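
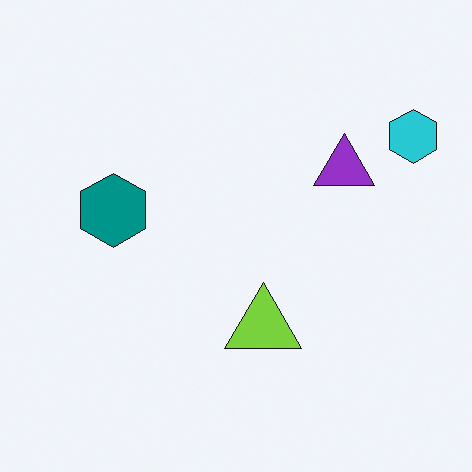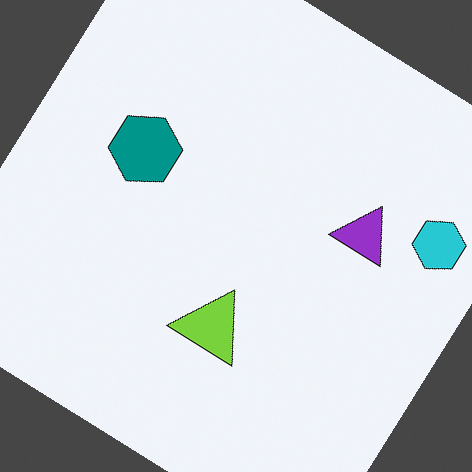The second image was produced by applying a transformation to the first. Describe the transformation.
The second image is the first rotated clockwise by a large amount — several tens of degrees.

Every shape is tilted by the same angle and the image corners show triangular fill wedges — a whole-image rotation by a non-right angle.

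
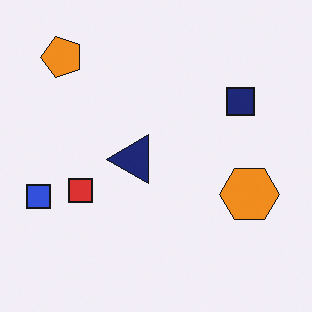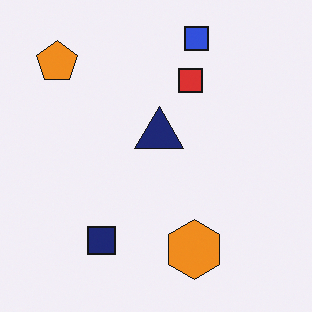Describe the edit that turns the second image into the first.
This is the original image transposed (reflected across the top-left ↔ bottom-right diagonal).

Shapes have swapped their row and column positions — what was in the top-right is now in the bottom-left — a diagonal reflection.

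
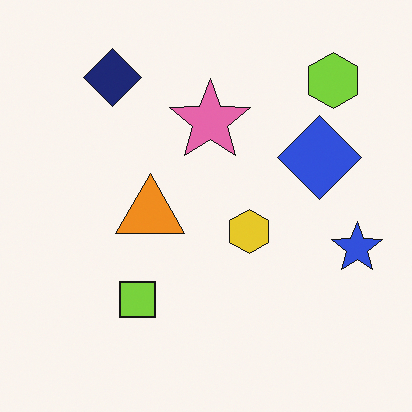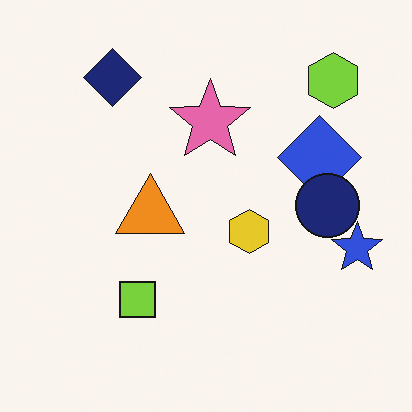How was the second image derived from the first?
The transformation is: overlaid with an additional navy circle.

A navy circle appears in the second image that is absent from the first.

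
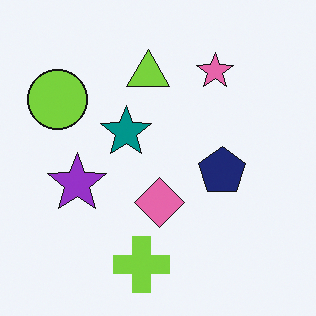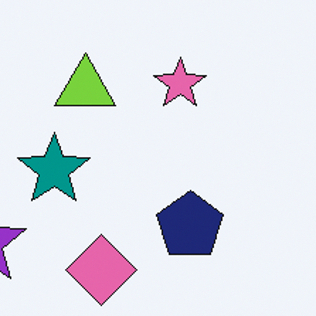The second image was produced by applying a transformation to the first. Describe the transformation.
The image was cropped to a modestly smaller region and rescaled.

The visible shapes are larger and the field of view is narrower; shapes near the original edges may be partly or wholly outside the frame — a crop-and-rescale.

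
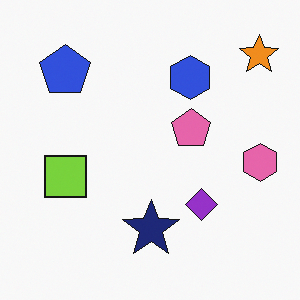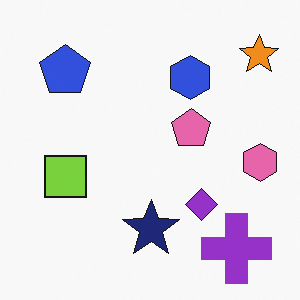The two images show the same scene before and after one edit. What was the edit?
The transformation is: overlaid with an additional purple cross.

A purple cross appears in the second image that is absent from the first.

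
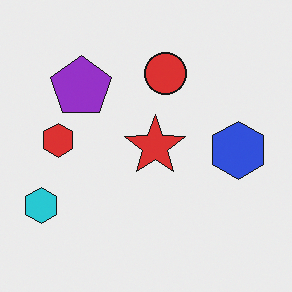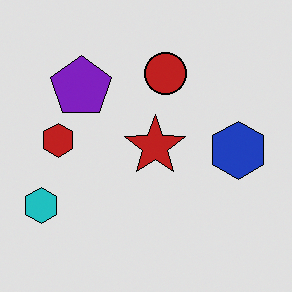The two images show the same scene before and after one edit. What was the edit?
Posterized to a reduced palette.

Each flat color has snapped to a coarser quantized level — most visibly, the near-white background has dropped to a flat grey.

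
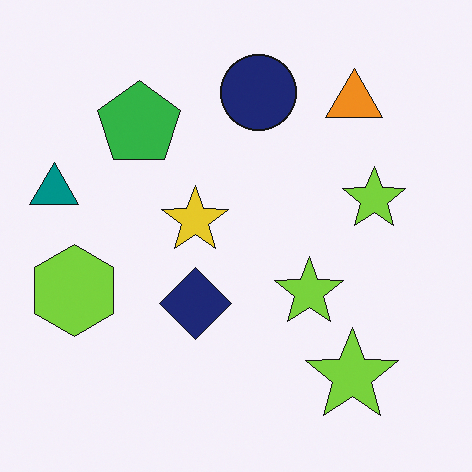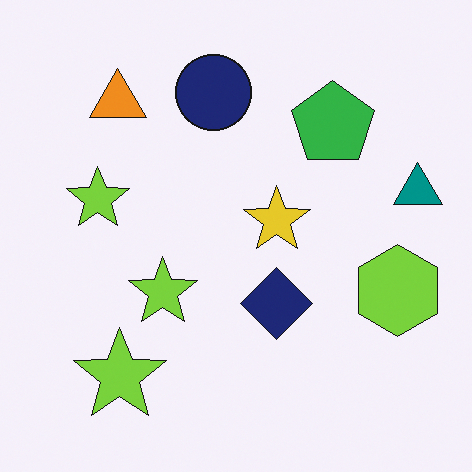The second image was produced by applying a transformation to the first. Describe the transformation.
This is the original image flipped horizontally (left ↔ right).

The teal triangle is in the left of the first image and the right of the second — shapes on opposite sides of the vertical midline have swapped in a mirror flip.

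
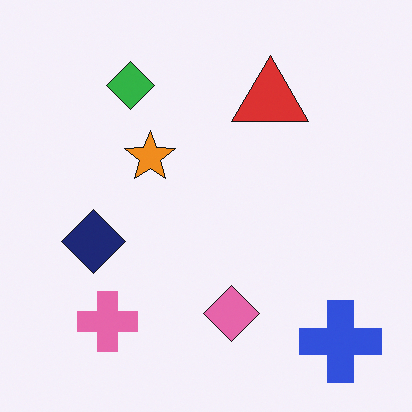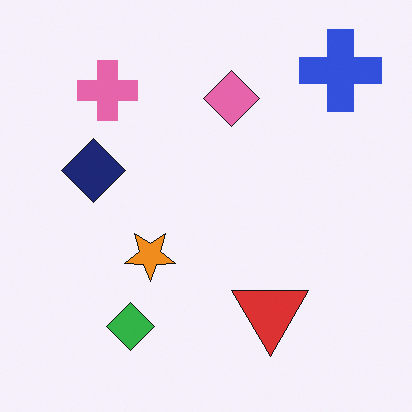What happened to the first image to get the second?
The second image is the first flipped vertically (top ↔ bottom).

The blue cross is in the bottom-right of the first image and the top-right of the second — shapes on opposite sides of the horizontal midline have swapped in a mirror flip.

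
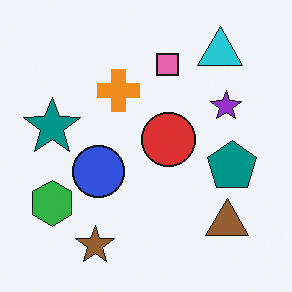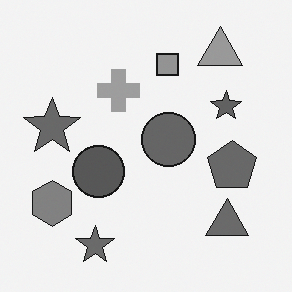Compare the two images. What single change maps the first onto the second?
It was converted to grayscale.

All color is removed — every shape is now a shade of grey.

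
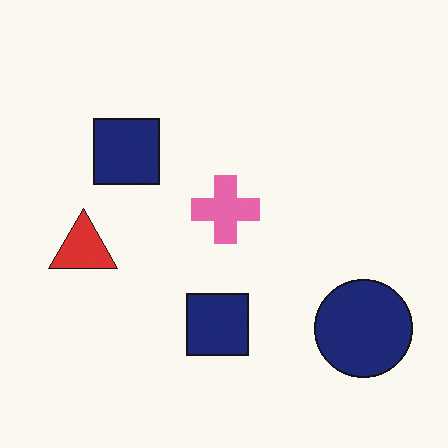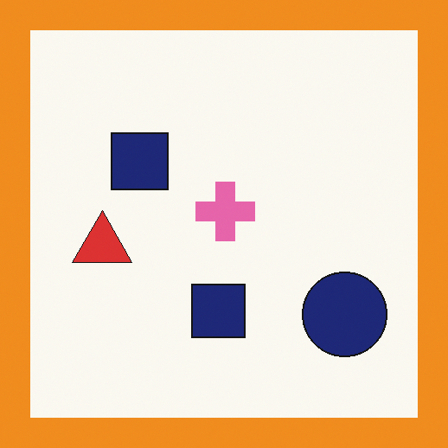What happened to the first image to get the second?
It was framed with a orange border.

A solid orange frame runs around the edge of the second image, with the content slightly shrunk inside it.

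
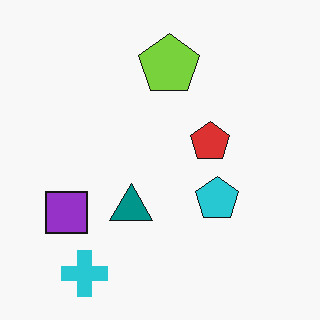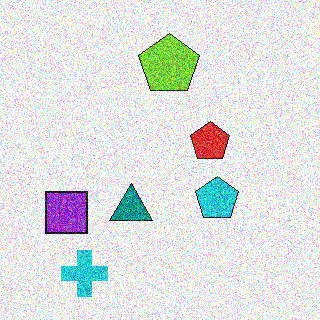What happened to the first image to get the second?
The image was degraded with strong gaussian noise.

Random speckle covers the whole image, including the flat background.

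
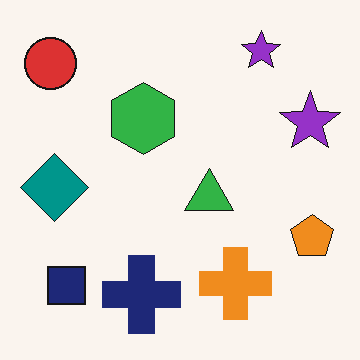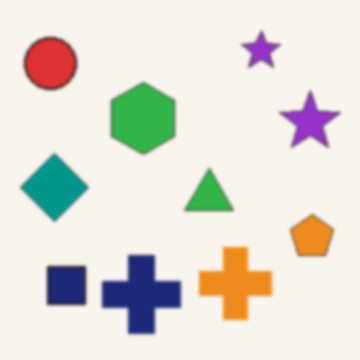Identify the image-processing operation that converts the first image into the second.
The image was slightly softened.

Shape edges and outlines are uniformly softened across the whole image.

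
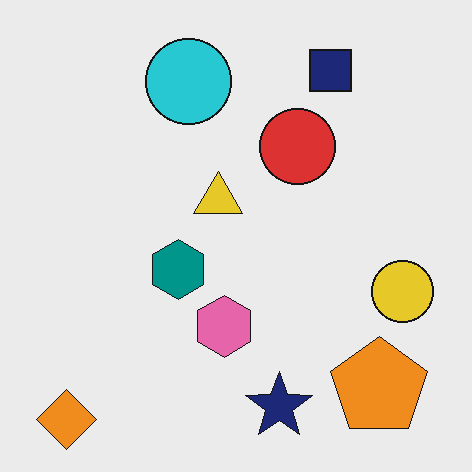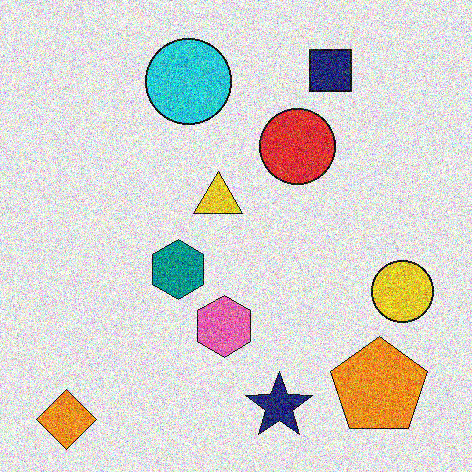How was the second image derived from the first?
It was degraded with heavy additive noise.

Random speckle covers the whole image, including the flat background.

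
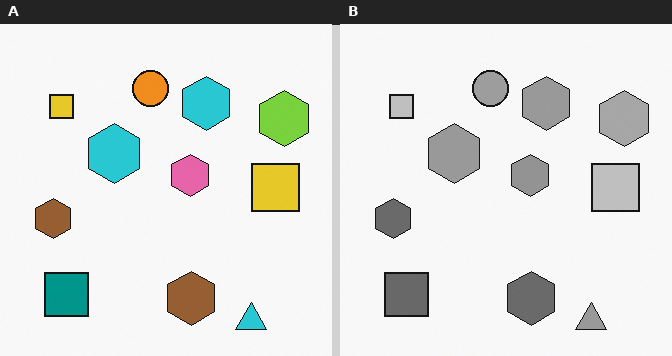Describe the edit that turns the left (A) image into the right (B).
This is the original image converted to grayscale.

All color is removed — every shape is now a shade of grey.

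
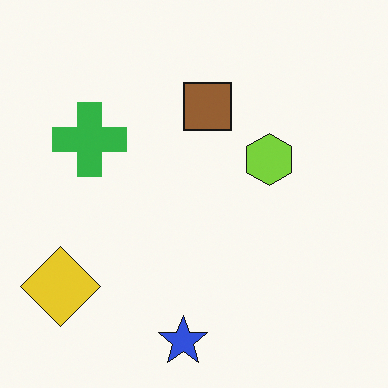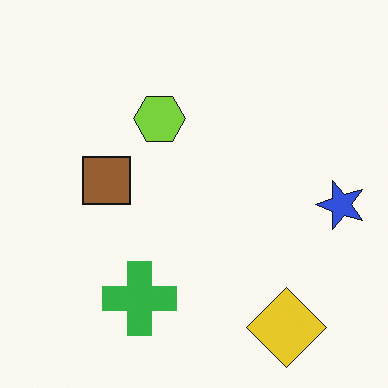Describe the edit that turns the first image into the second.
The transformation is: rotated 90° counter-clockwise.

The yellow diamond sits in the bottom-left of the first image and the bottom-right of the second — consistent with a whole-image 90° counter-clockwise rotation.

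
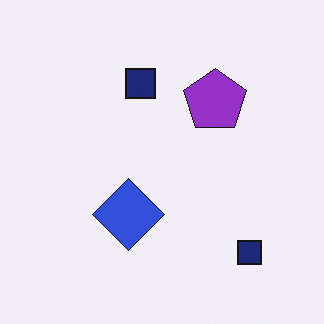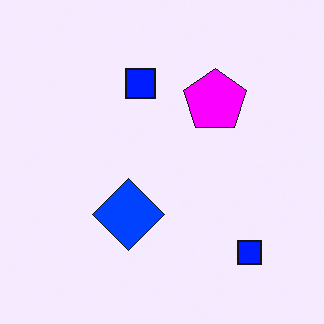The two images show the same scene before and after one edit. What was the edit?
The transformation is: made much more vivid (saturation change).

All colors are more vivid — a global saturation change.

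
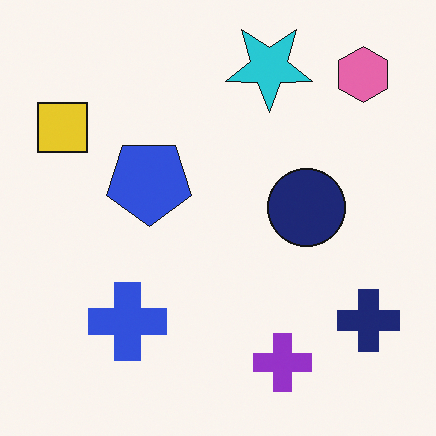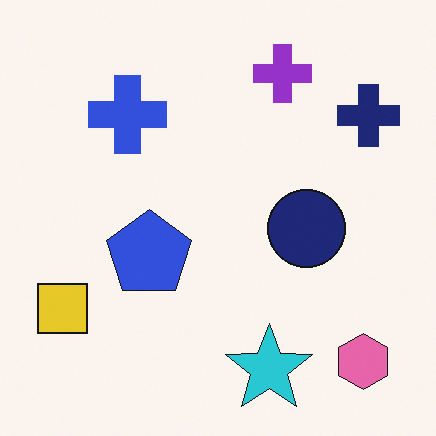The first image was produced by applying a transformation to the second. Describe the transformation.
It was flipped vertically (top ↔ bottom).

The cyan star is in the bottom of the second image and the top of the first — shapes on opposite sides of the horizontal midline have swapped in a mirror flip.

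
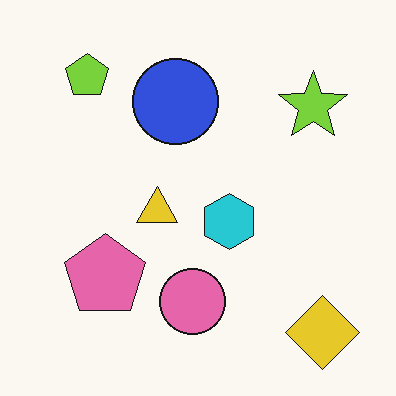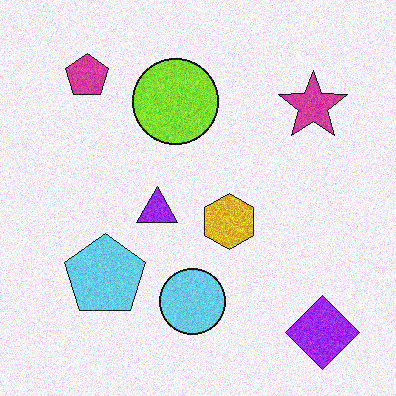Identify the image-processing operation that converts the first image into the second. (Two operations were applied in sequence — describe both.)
The image was degraded with moderate additive noise, then hue-shifted by a large amount.

Random speckle covers the whole image, including the flat background. Every shape's color has rotated by the same amount around the hue wheel — a uniform hue shift.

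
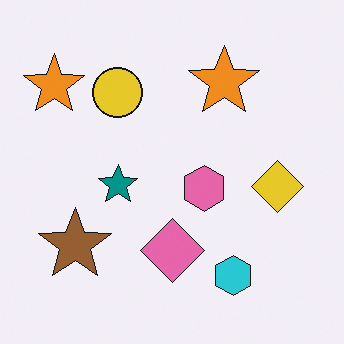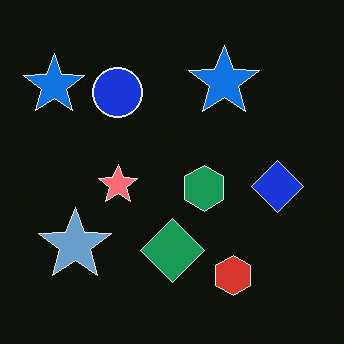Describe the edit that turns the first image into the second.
Color-inverted (negative).

The light background has become dark and every shape's color is its complement — a photographic negative.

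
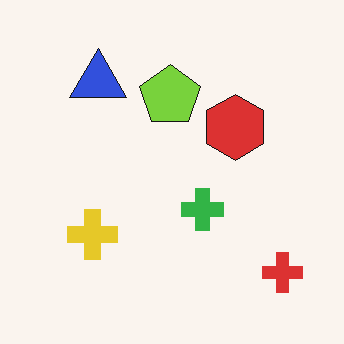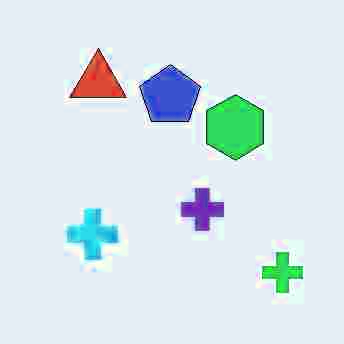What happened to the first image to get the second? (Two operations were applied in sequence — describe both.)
It was heavily JPEG-compressed with obvious blocking artifacts, then hue-shifted through roughly a third of the color wheel.

Blocky 8×8 compression artifacts appear around shape edges and the flat background shows ringing — characteristic JPEG degradation. Every shape's color has rotated by the same amount around the hue wheel — a uniform hue shift.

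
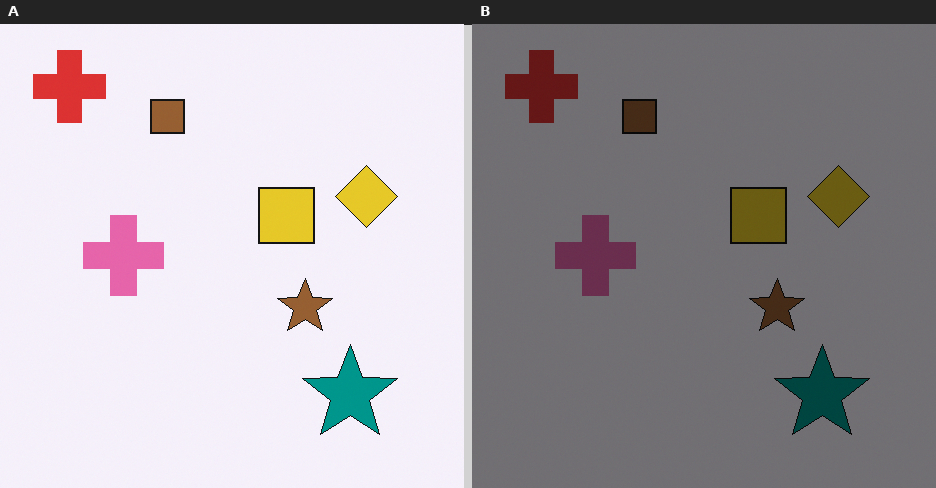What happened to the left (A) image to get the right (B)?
It was noticeably darkened.

Every pixel — background and shapes alike — is uniformly darkened.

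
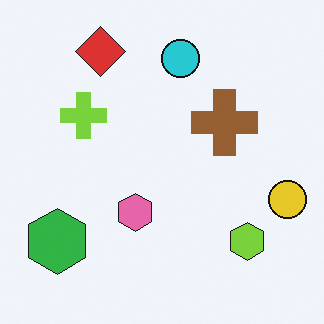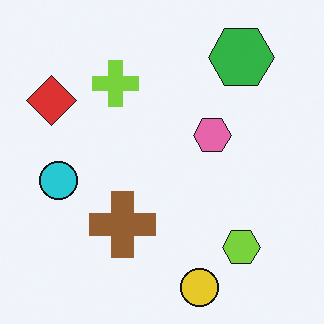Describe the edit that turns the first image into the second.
The transformation is: transposed (reflected across the top-left ↔ bottom-right diagonal).

Shapes have swapped their row and column positions — what was in the top-right is now in the bottom-left — a diagonal reflection.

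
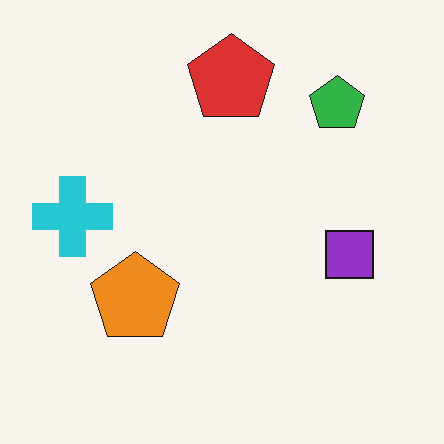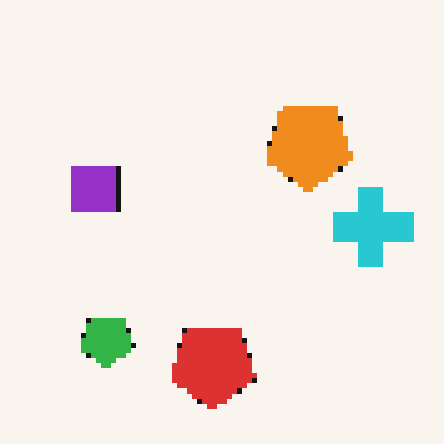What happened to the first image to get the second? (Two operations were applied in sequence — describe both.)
The transformation is: rotated 180°, then mildly pixelated.

The green pentagon sits in the top-right of the first image and the bottom-left of the second — consistent with a whole-image 180° rotation. Shapes are reduced to large square blocks; fine edges and outlines are lost — a downscale-then-upscale (mosaic) effect.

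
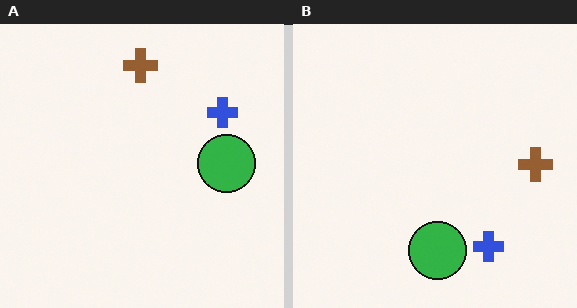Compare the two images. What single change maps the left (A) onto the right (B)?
The image was rotated 90° clockwise.

The brown cross sits in the top of the left (A) image and the right of the right (B) — consistent with a whole-image 90° clockwise rotation.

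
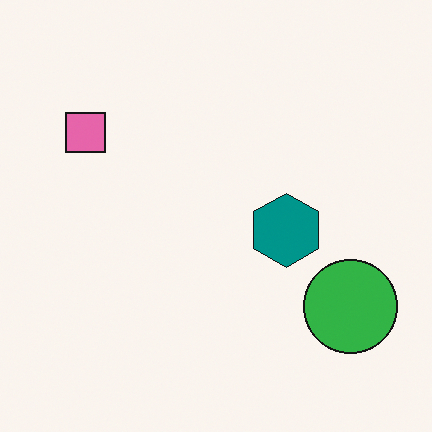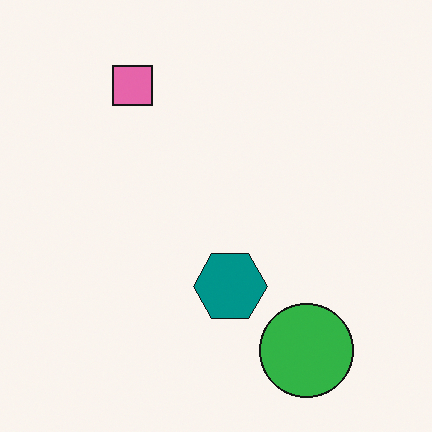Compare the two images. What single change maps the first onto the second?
This is the original image transposed (reflected across the top-left ↔ bottom-right diagonal).

Shapes have swapped their row and column positions — what was in the top-right is now in the bottom-left — a diagonal reflection.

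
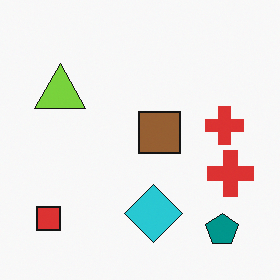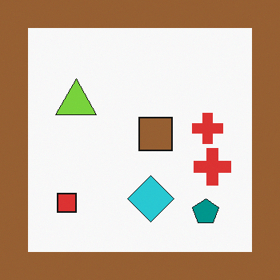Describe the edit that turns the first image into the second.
The image was framed with a brown border.

A solid brown frame runs around the edge of the second image, with the content slightly shrunk inside it.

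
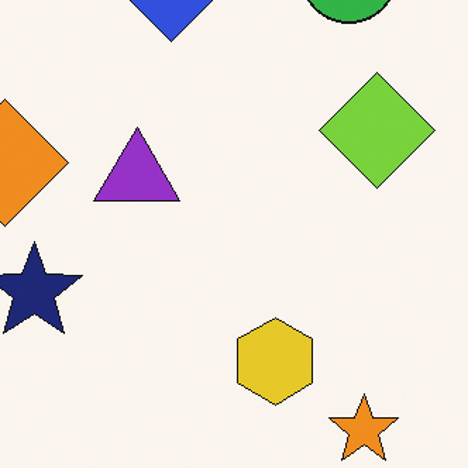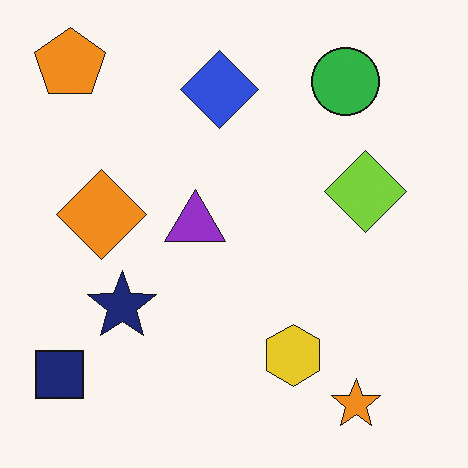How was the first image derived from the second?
The first image is the second cropped to a modestly smaller region and rescaled.

The visible shapes are larger and the field of view is narrower; shapes near the original edges may be partly or wholly outside the frame — a crop-and-rescale.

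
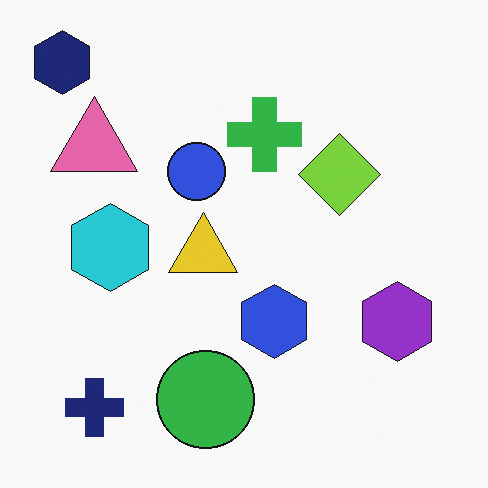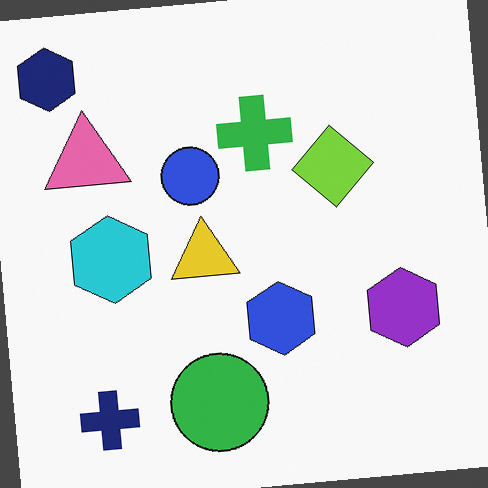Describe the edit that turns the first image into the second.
The transformation is: rotated counter-clockwise by a slight angle.

Every shape is tilted by the same angle and the image corners show triangular fill wedges — a whole-image rotation by a non-right angle.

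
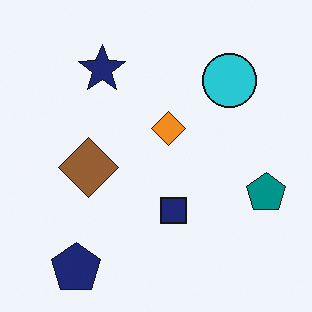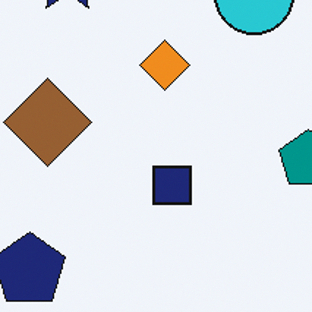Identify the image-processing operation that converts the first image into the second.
The image was cropped slightly and scaled back up.

The visible shapes are larger and the field of view is narrower; shapes near the original edges may be partly or wholly outside the frame — a crop-and-rescale.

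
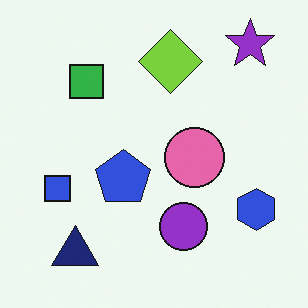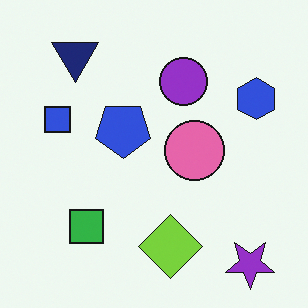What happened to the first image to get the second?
It was flipped vertically (top ↔ bottom).

The purple star is in the top-right of the first image and the bottom-right of the second — shapes on opposite sides of the horizontal midline have swapped in a mirror flip.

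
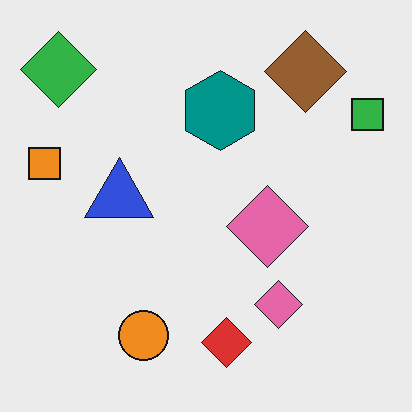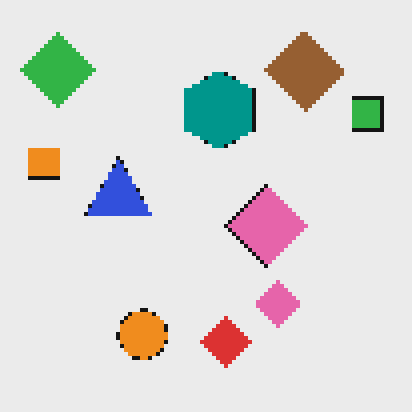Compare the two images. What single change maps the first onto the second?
Mildly pixelated.

Shapes are reduced to large square blocks; fine edges and outlines are lost — a downscale-then-upscale (mosaic) effect.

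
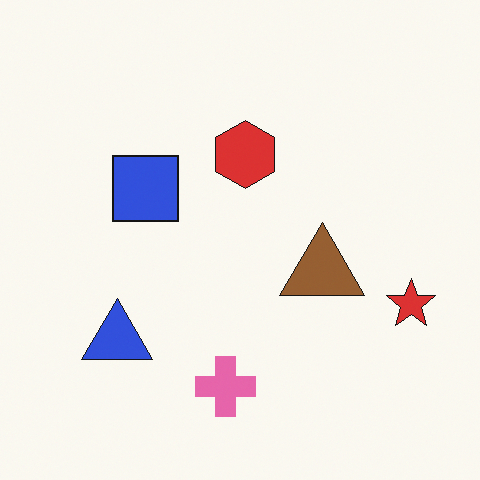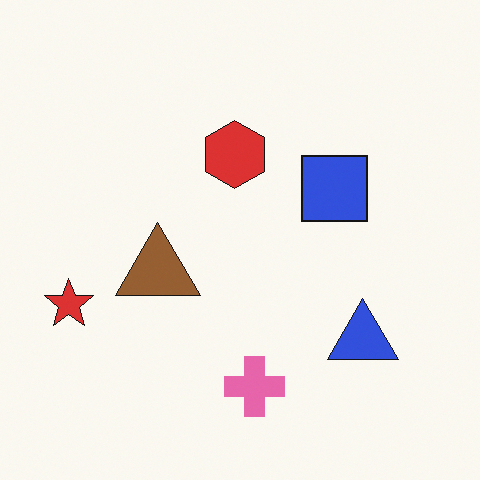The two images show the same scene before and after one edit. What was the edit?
Flipped horizontally (left ↔ right).

The red star is in the right of the first image and the left of the second — shapes on opposite sides of the vertical midline have swapped in a mirror flip.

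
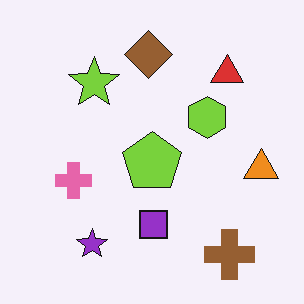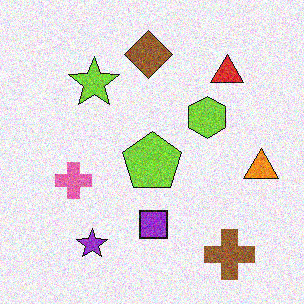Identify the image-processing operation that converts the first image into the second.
It was degraded with visible gaussian noise.

Random speckle covers the whole image, including the flat background.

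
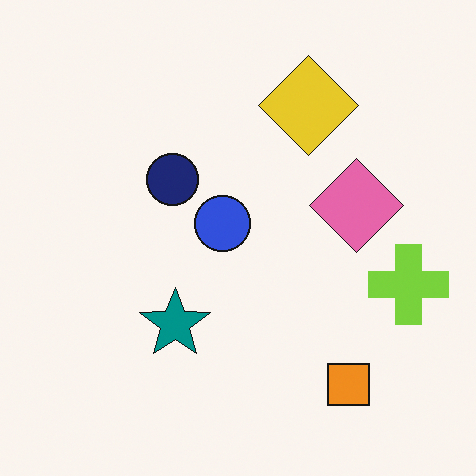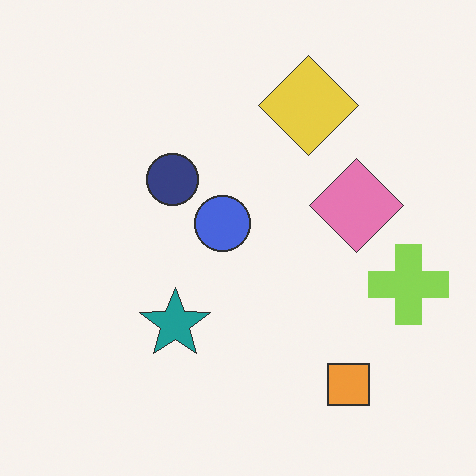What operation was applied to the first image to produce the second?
It was given slightly reduced contrast.

Tones are pushed toward mid-grey across the whole image — a global contrast change.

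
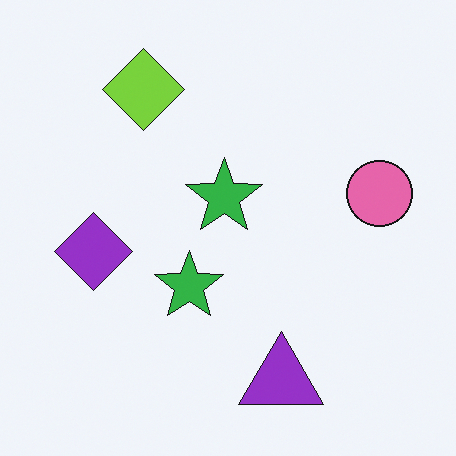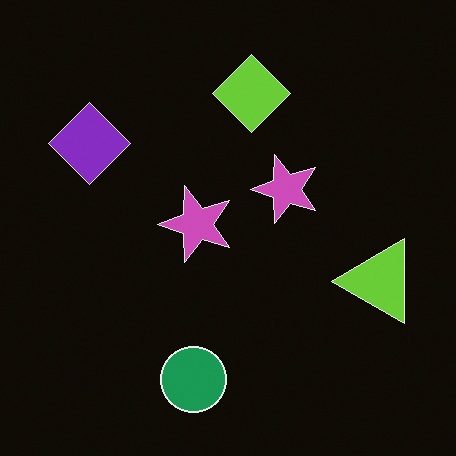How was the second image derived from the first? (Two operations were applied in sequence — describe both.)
This is the original image color-inverted (negative), then transposed (reflected across the top-left ↔ bottom-right diagonal).

The light background has become dark and every shape's color is its complement — a photographic negative. Shapes have swapped their row and column positions — what was in the top-right is now in the bottom-left — a diagonal reflection.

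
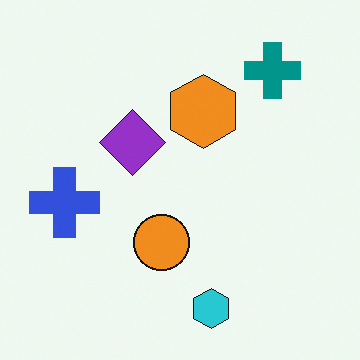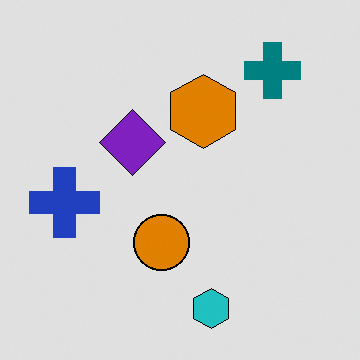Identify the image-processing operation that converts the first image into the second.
It was posterized to a reduced palette.

Each flat color has snapped to a coarser quantized level — most visibly, the near-white background has dropped to a flat grey.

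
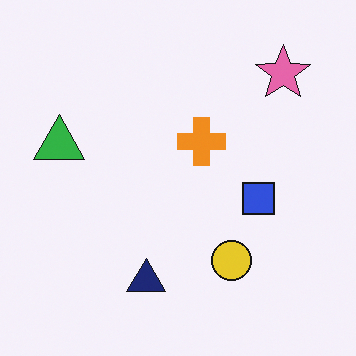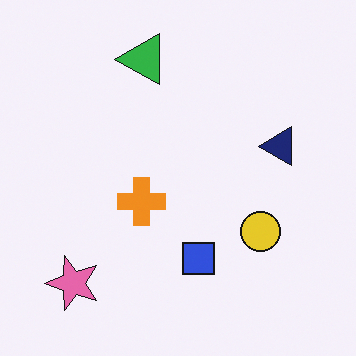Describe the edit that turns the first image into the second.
The second image is the first transposed (reflected across the top-left ↔ bottom-right diagonal).

Shapes have swapped their row and column positions — what was in the top-right is now in the bottom-left — a diagonal reflection.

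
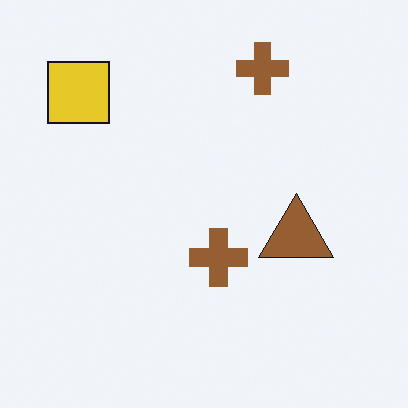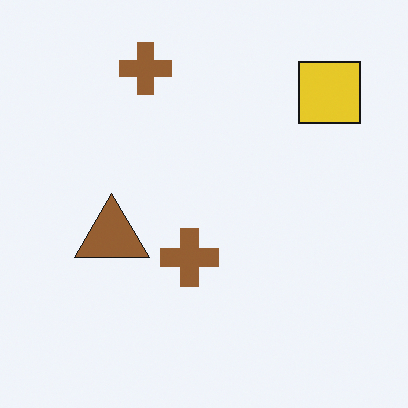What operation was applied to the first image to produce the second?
The second image is the first flipped horizontally (left ↔ right).

The yellow square is in the top-left of the first image and the top-right of the second — shapes on opposite sides of the vertical midline have swapped in a mirror flip.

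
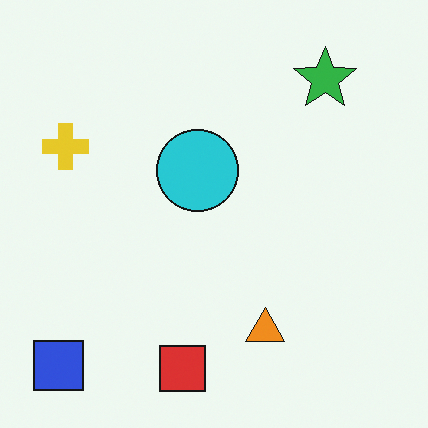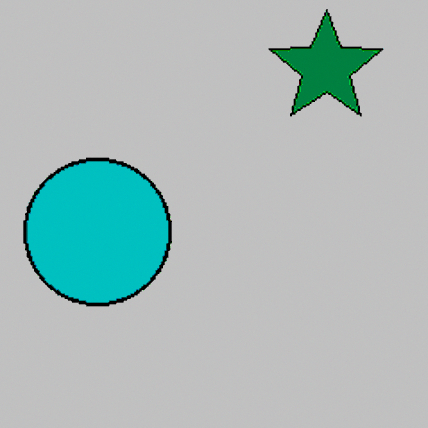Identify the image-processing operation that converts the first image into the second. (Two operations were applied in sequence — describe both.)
The image was cropped tightly and scaled back up, then aggressively posterized.

The visible shapes are larger and the field of view is narrower; shapes near the original edges may be partly or wholly outside the frame — a crop-and-rescale. Each flat color has snapped to a coarser quantized level — most visibly, the near-white background has dropped to a flat grey.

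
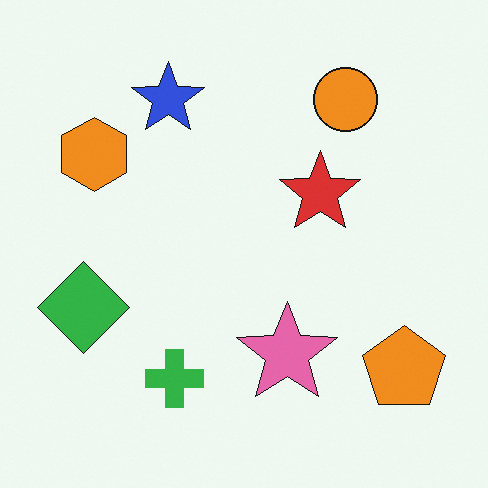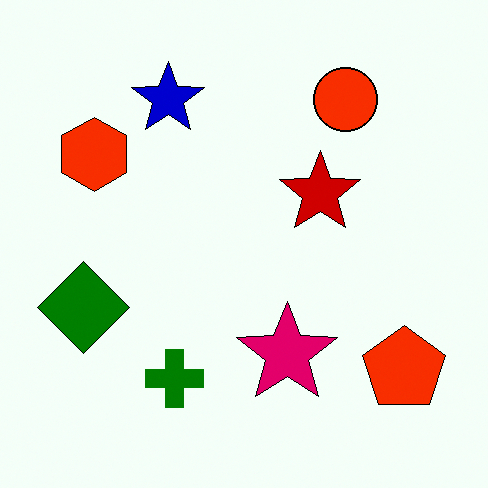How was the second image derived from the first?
This is the original image boosted in contrast.

Tones are pushed away from mid-grey across the whole image — a global contrast change.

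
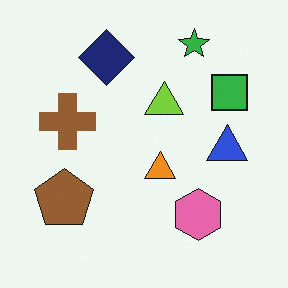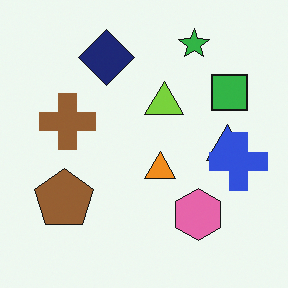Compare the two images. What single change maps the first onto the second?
The image was overlaid with an additional blue cross.

A blue cross appears in the second image that is absent from the first.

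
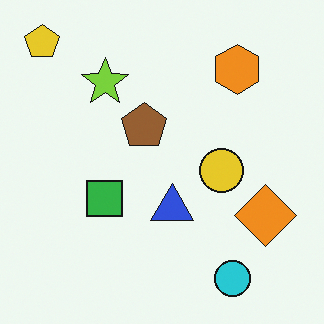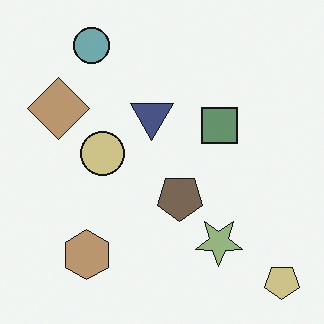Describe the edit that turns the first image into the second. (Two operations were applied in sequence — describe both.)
It was rotated 180°, then heavily desaturated.

The yellow pentagon sits in the top-left of the first image and the bottom-right of the second — consistent with a whole-image 180° rotation. All colors are more muted and greyish — a global saturation change.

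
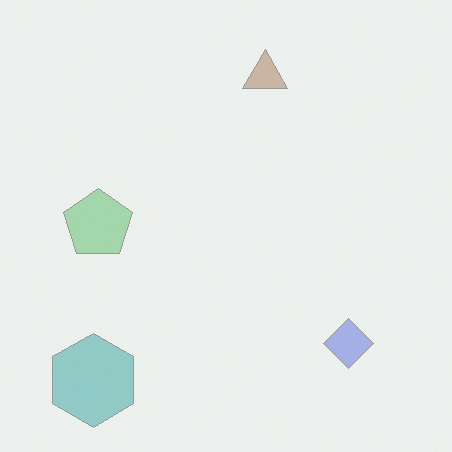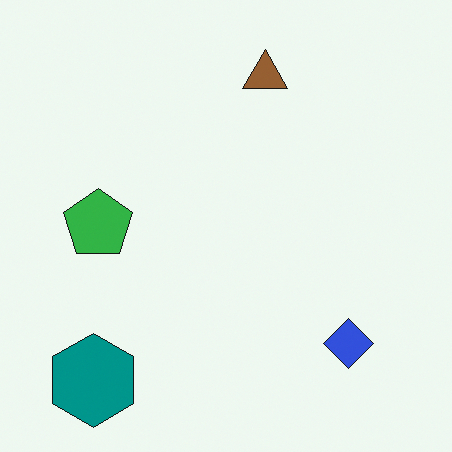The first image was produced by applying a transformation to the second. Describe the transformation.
The transformation is: given much lower contrast.

Tones are pushed toward mid-grey across the whole image — a global contrast change.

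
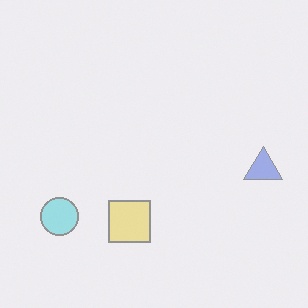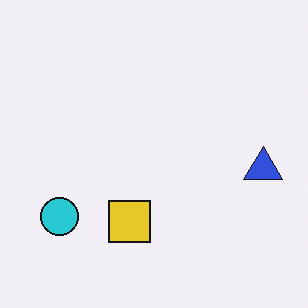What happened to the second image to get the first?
The first image is the second washed out (contrast reduced).

Tones are pushed toward mid-grey across the whole image — a global contrast change.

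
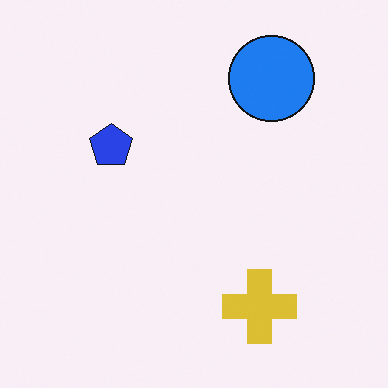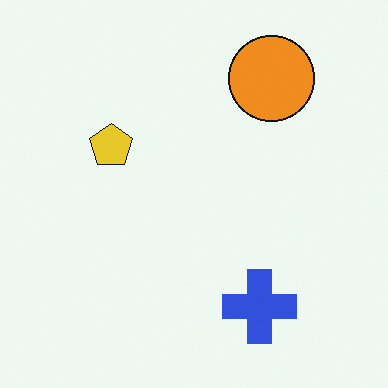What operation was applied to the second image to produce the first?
It was hue-shifted by a large amount.

Every shape's color has rotated by the same amount around the hue wheel — a uniform hue shift.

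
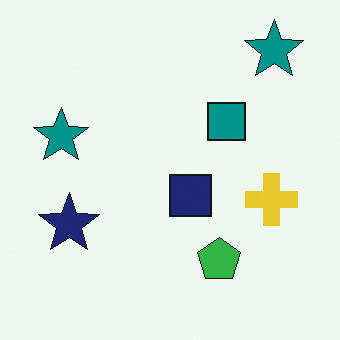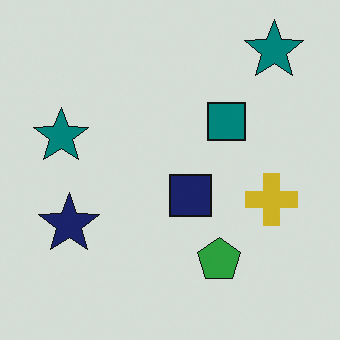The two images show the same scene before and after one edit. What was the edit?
The transformation is: slightly darkened.

Every pixel — background and shapes alike — is uniformly darkened.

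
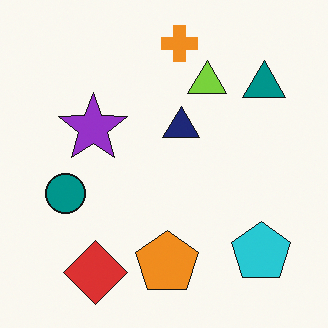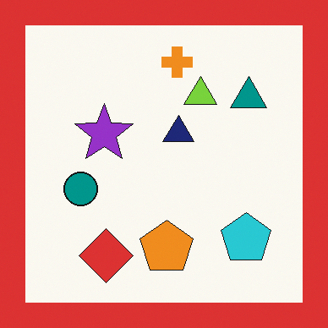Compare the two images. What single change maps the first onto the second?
Framed with a red border.

A solid red frame runs around the edge of the second image, with the content slightly shrunk inside it.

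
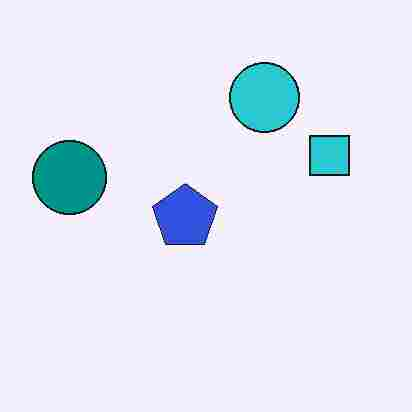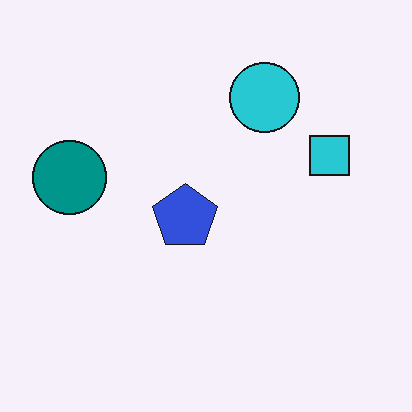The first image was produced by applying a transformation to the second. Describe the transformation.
Heavily JPEG-compressed with obvious blocking artifacts.

Blocky 8×8 compression artifacts appear around shape edges and the flat background shows ringing — characteristic JPEG degradation.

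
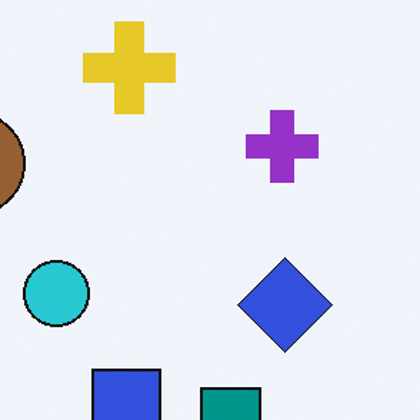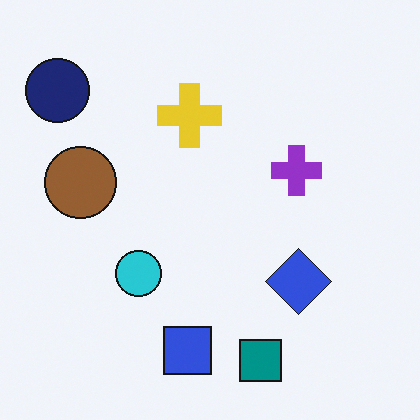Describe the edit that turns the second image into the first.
It was cropped slightly and scaled back up.

The visible shapes are larger and the field of view is narrower; shapes near the original edges may be partly or wholly outside the frame — a crop-and-rescale.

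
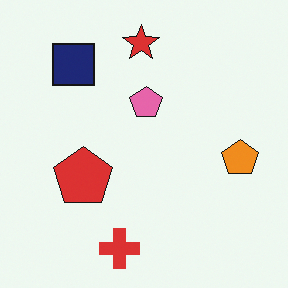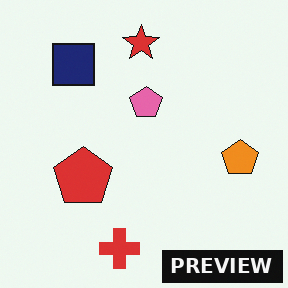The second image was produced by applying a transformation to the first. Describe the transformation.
The transformation is: watermarked with the text "PREVIEW" in the lower-right corner.

A dark label reading "PREVIEW" appears in the lower-right corner.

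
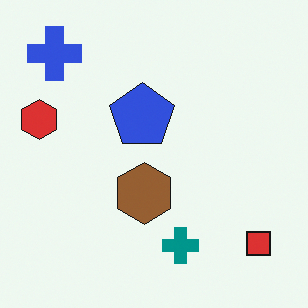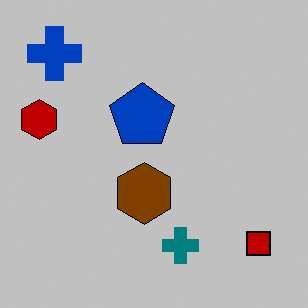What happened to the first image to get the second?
The transformation is: aggressively posterized.

Each flat color has snapped to a coarser quantized level — most visibly, the near-white background has dropped to a flat grey.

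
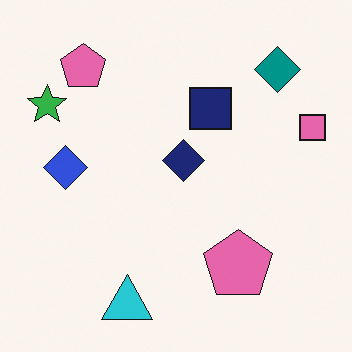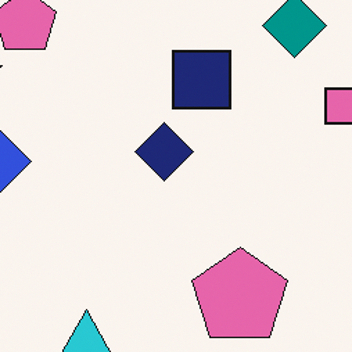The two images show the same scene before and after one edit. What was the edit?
The image was cropped slightly and scaled back up.

The visible shapes are larger and the field of view is narrower; shapes near the original edges may be partly or wholly outside the frame — a crop-and-rescale.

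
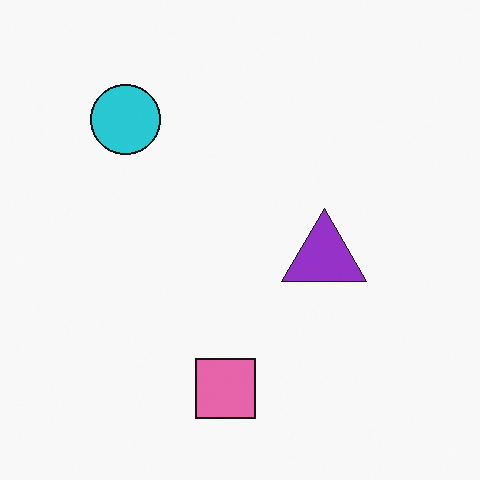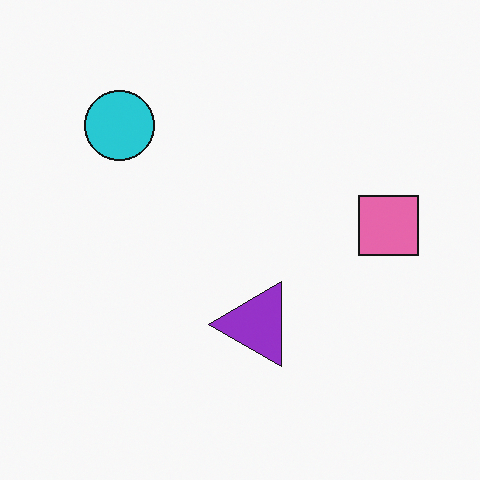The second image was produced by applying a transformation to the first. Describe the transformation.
The image was transposed (reflected across the top-left ↔ bottom-right diagonal).

Shapes have swapped their row and column positions — what was in the top-right is now in the bottom-left — a diagonal reflection.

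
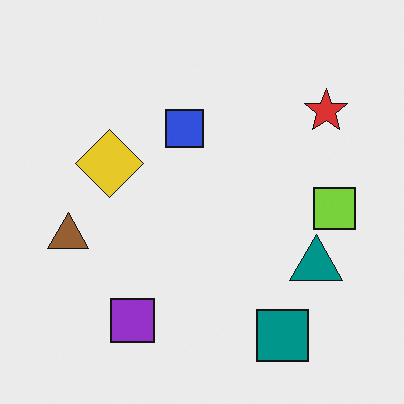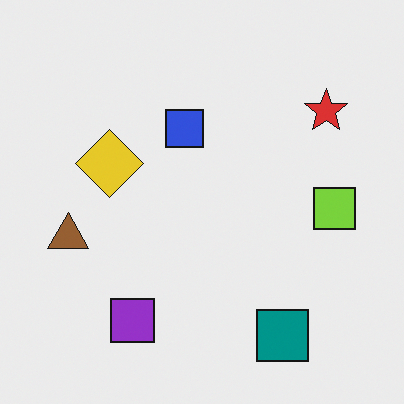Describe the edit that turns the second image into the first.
Overlaid with an additional teal triangle.

A teal triangle appears in the first image that is absent from the second.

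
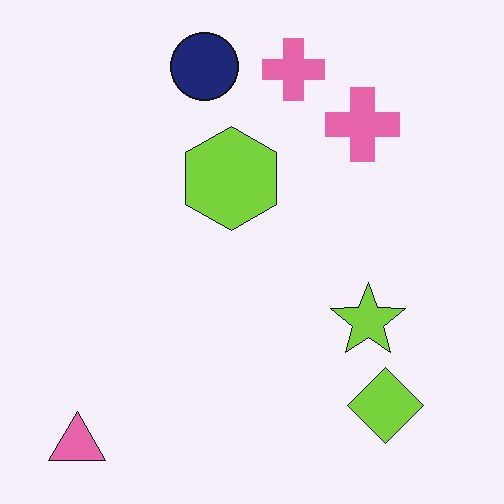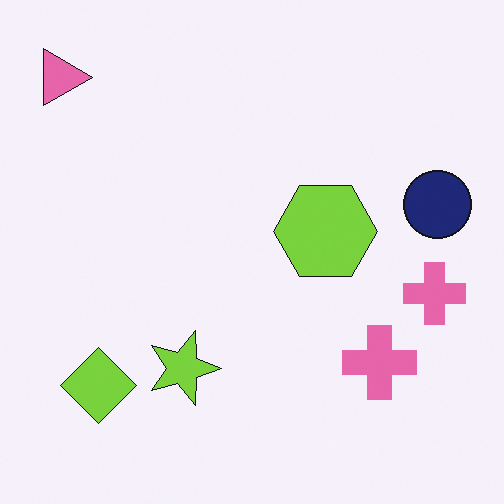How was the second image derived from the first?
The second image is the first rotated 90° clockwise.

The pink triangle sits in the bottom-left of the first image and the top-left of the second — consistent with a whole-image 90° clockwise rotation.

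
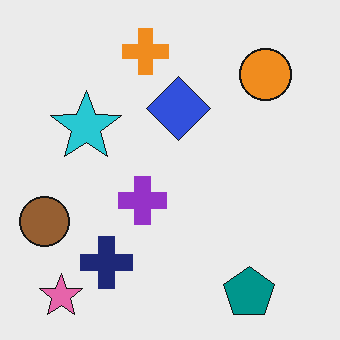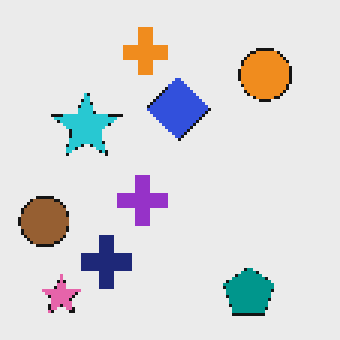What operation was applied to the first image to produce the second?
The transformation is: lightly pixelated (a mild mosaic effect).

Shapes are reduced to large square blocks; fine edges and outlines are lost — a downscale-then-upscale (mosaic) effect.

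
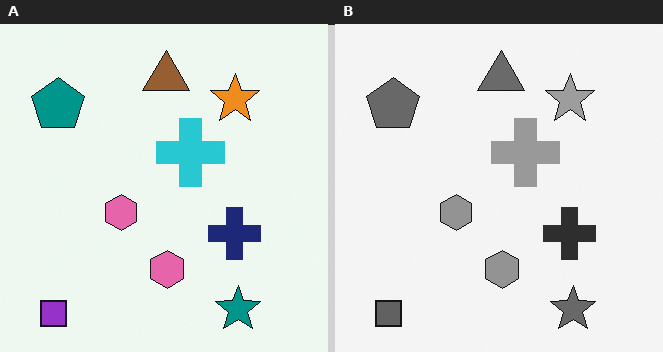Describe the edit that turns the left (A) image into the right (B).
This is the original image converted to grayscale.

All color is removed — every shape is now a shade of grey.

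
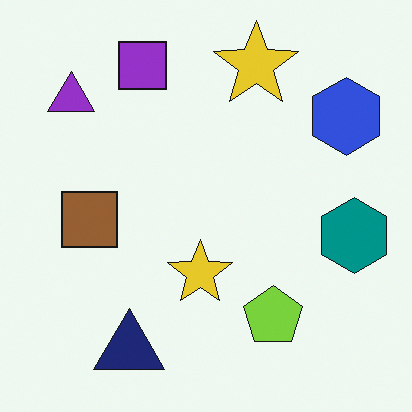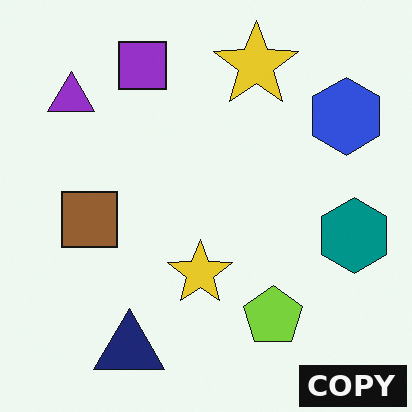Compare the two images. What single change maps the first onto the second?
The transformation is: watermarked with the text "COPY" in the lower-right corner.

A dark label reading "COPY" appears in the lower-right corner.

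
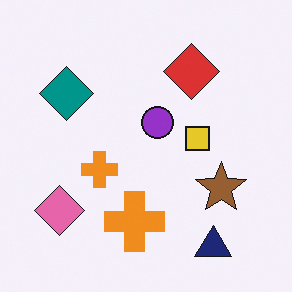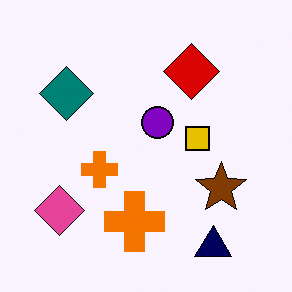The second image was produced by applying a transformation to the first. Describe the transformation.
The transformation is: given slightly increased contrast.

Tones are pushed away from mid-grey across the whole image — a global contrast change.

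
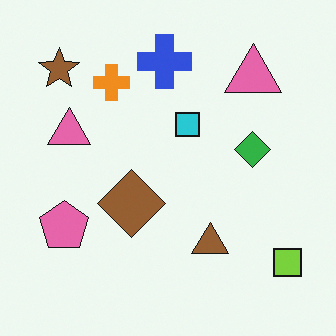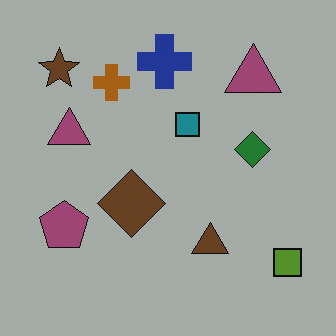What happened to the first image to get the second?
This is the original image noticeably darkened.

Every pixel — background and shapes alike — is uniformly darkened.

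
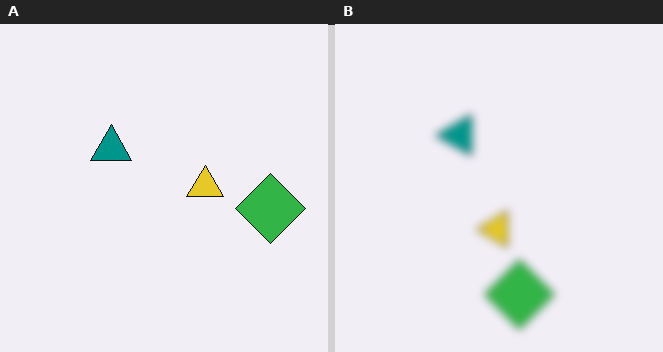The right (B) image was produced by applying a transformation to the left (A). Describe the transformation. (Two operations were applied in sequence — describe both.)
Transposed (reflected across the top-left ↔ bottom-right diagonal), then noticeably gaussian-blurred.

Shapes have swapped their row and column positions — what was in the top-right is now in the bottom-left — a diagonal reflection. Shape edges and outlines are uniformly softened across the whole image.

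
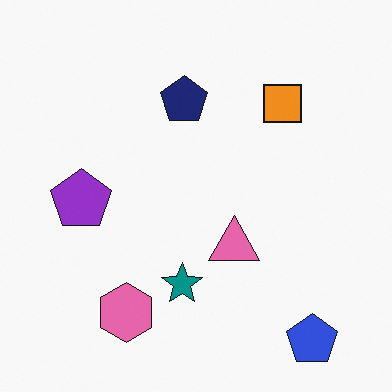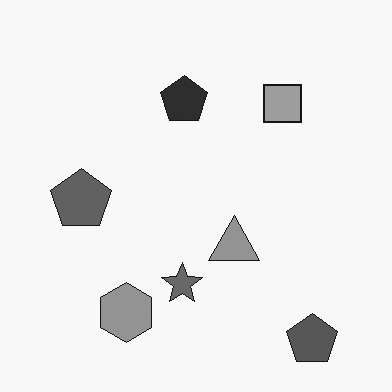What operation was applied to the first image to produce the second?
This is the original image converted to grayscale.

All color is removed — every shape is now a shade of grey.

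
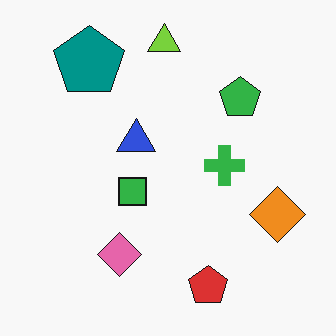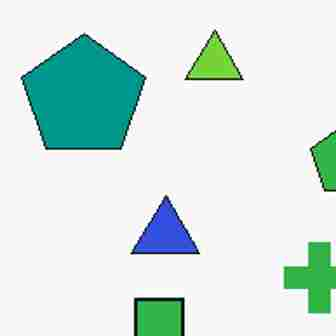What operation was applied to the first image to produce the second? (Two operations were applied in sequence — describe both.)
This is the original image cropped tightly and scaled back up, then heavily JPEG-compressed with obvious blocking artifacts.

The visible shapes are larger and the field of view is narrower; shapes near the original edges may be partly or wholly outside the frame — a crop-and-rescale. Blocky 8×8 compression artifacts appear around shape edges and the flat background shows ringing — characteristic JPEG degradation.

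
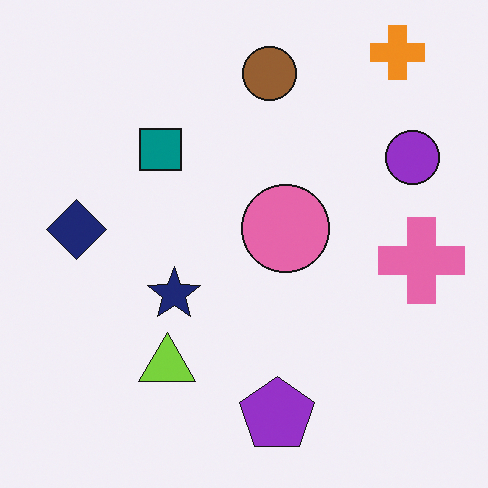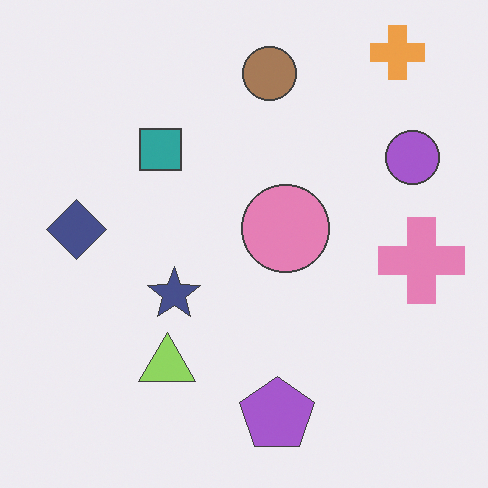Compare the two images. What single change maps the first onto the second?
The transformation is: given slightly reduced contrast.

Tones are pushed toward mid-grey across the whole image — a global contrast change.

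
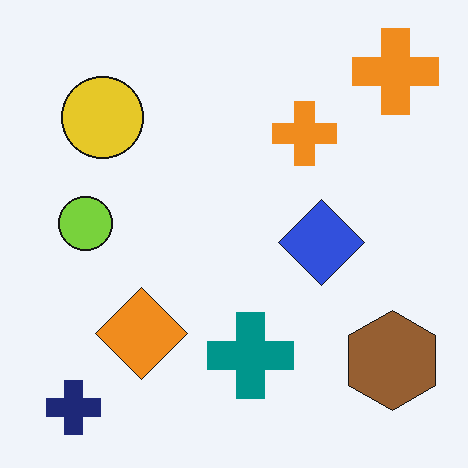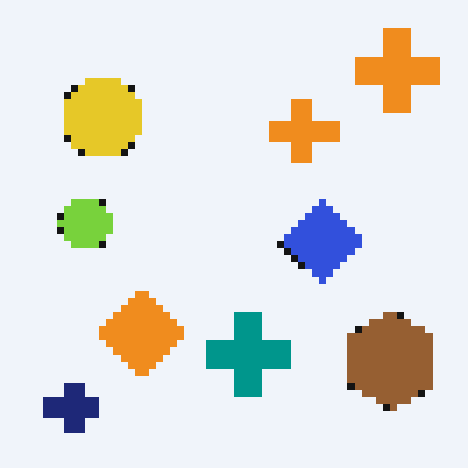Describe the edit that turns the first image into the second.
Pixelated into visible square blocks.

Shapes are reduced to large square blocks; fine edges and outlines are lost — a downscale-then-upscale (mosaic) effect.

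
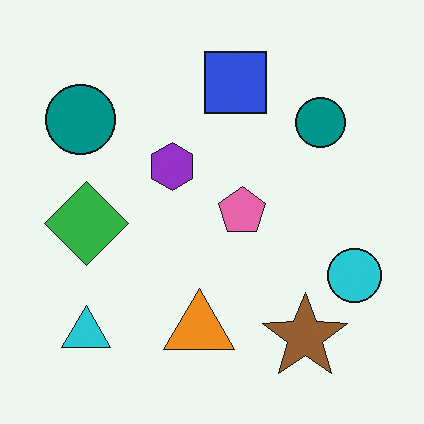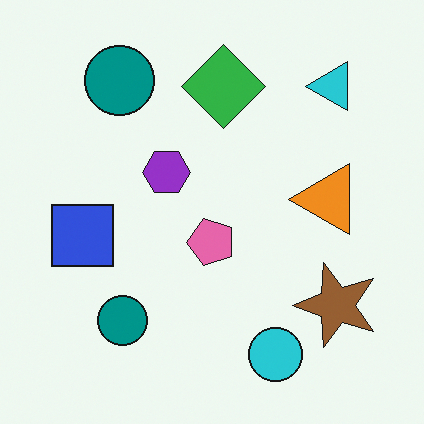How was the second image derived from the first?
The second image is the first transposed (reflected across the top-left ↔ bottom-right diagonal).

Shapes have swapped their row and column positions — what was in the top-right is now in the bottom-left — a diagonal reflection.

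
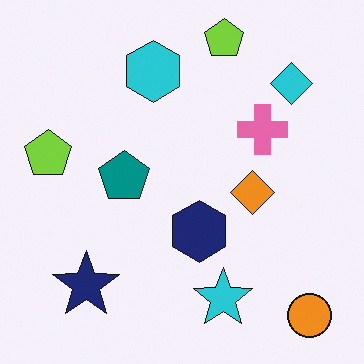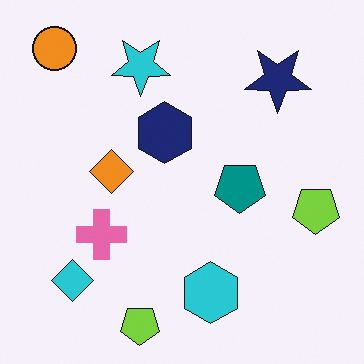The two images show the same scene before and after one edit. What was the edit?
Rotated 180°.

The orange circle sits in the bottom-right of the first image and the top-left of the second — consistent with a whole-image 180° rotation.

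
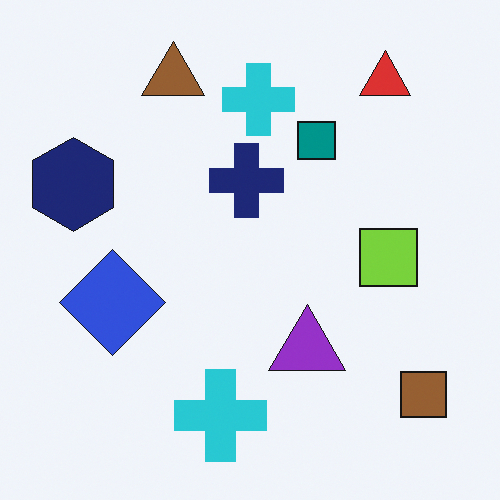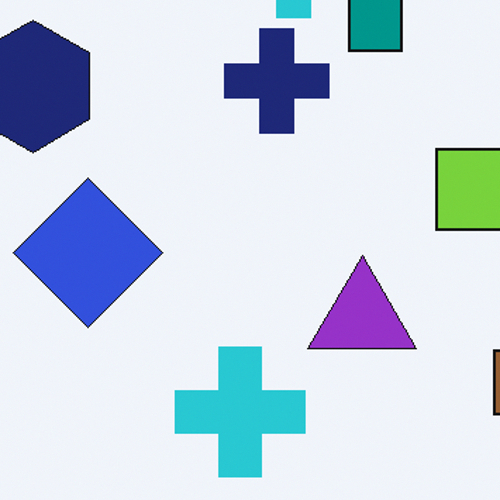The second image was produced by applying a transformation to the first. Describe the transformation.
The image was cropped slightly and scaled back up.

The visible shapes are larger and the field of view is narrower; shapes near the original edges may be partly or wholly outside the frame — a crop-and-rescale.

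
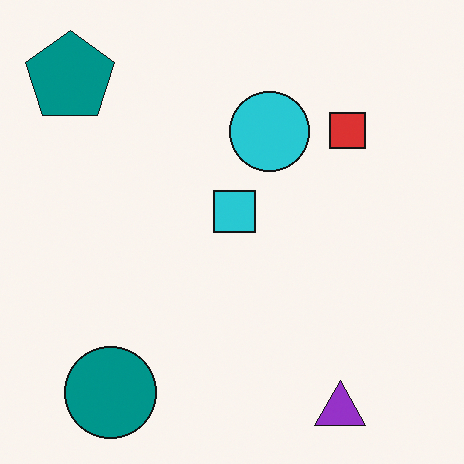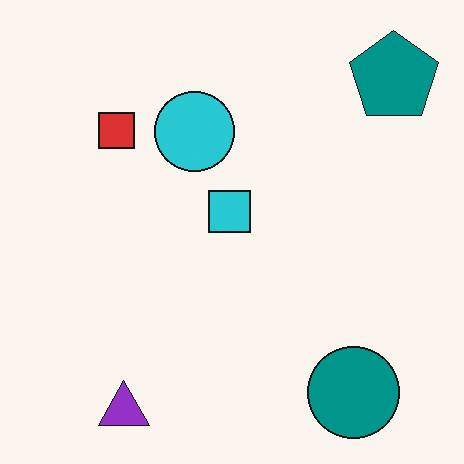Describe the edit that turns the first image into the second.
Flipped horizontally (left ↔ right).

The teal pentagon is in the top-left of the first image and the top-right of the second — shapes on opposite sides of the vertical midline have swapped in a mirror flip.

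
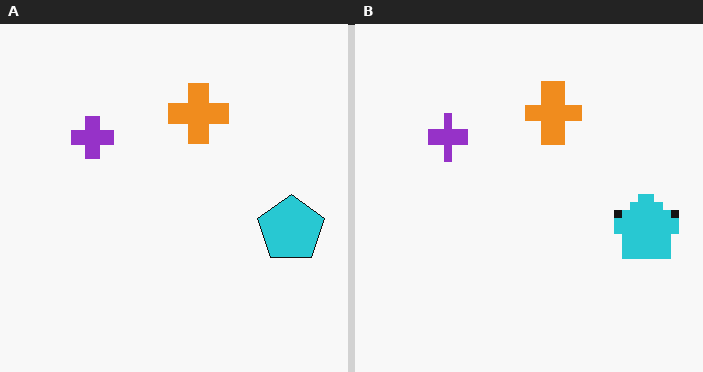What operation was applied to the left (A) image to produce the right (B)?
The image was moderately pixelated.

Shapes are reduced to large square blocks; fine edges and outlines are lost — a downscale-then-upscale (mosaic) effect.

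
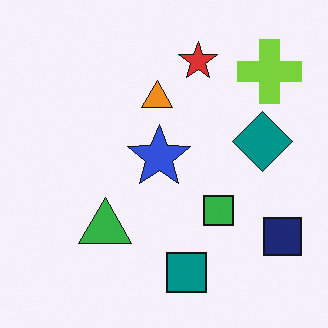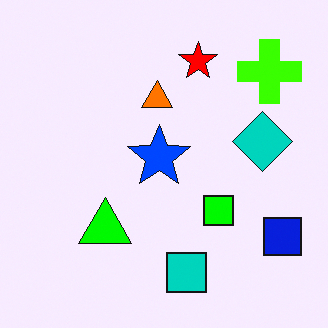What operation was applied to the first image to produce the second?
The image was heavily oversaturated.

All colors are more vivid — a global saturation change.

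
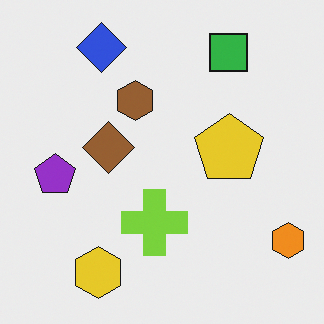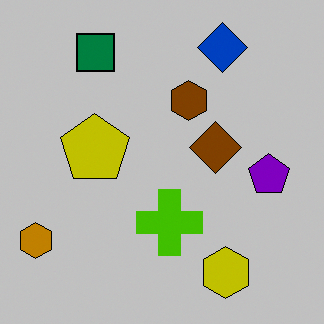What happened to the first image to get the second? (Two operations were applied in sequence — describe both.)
Flipped horizontally (left ↔ right), then aggressively posterized.

The orange hexagon is in the bottom-right of the first image and the bottom-left of the second — shapes on opposite sides of the vertical midline have swapped in a mirror flip. Each flat color has snapped to a coarser quantized level — most visibly, the near-white background has dropped to a flat grey.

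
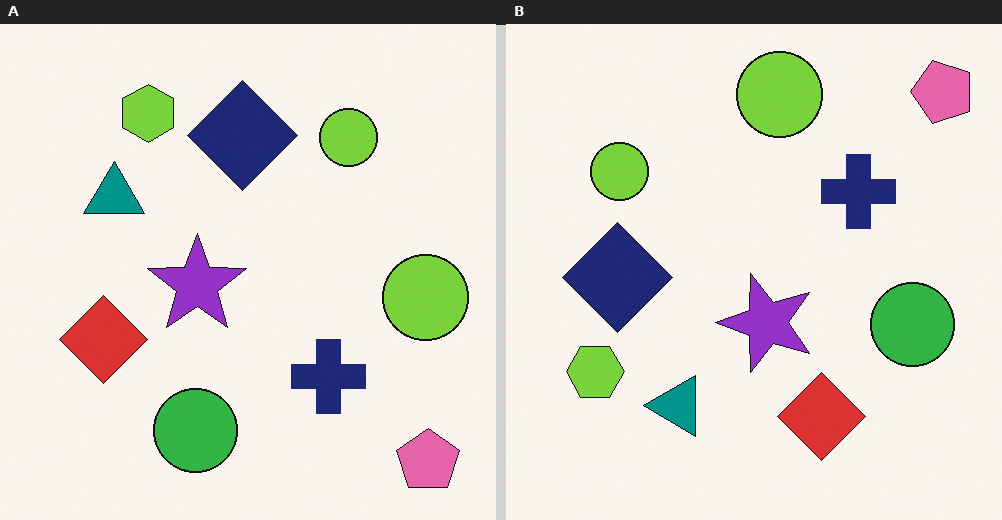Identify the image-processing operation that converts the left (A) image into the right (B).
Rotated 90° counter-clockwise.

The pink pentagon sits in the bottom-right of the left (A) image and the top-right of the right (B) — consistent with a whole-image 90° counter-clockwise rotation.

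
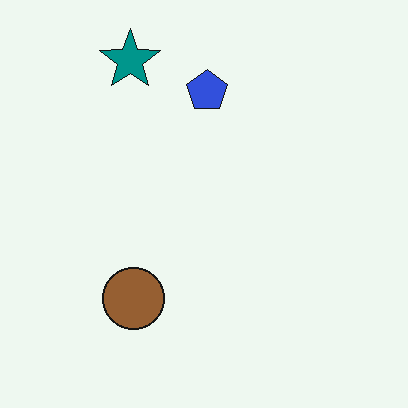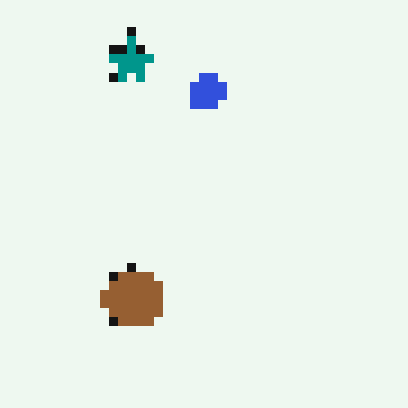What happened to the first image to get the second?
Coarsely pixelated.

Shapes are reduced to large square blocks; fine edges and outlines are lost — a downscale-then-upscale (mosaic) effect.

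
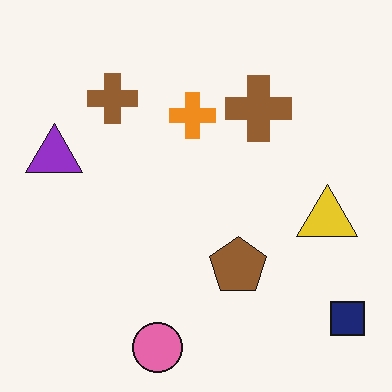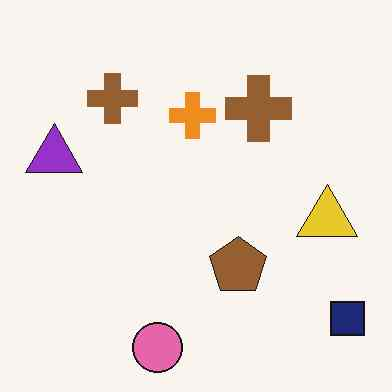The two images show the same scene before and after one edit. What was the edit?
The image was given moderate JPEG compression.

Blocky 8×8 compression artifacts appear around shape edges and the flat background shows ringing — characteristic JPEG degradation.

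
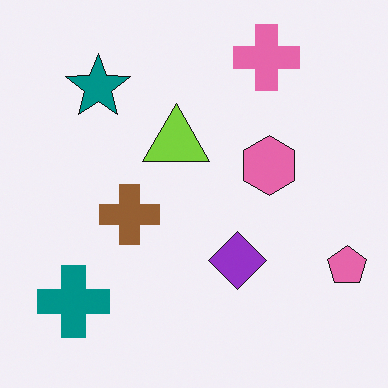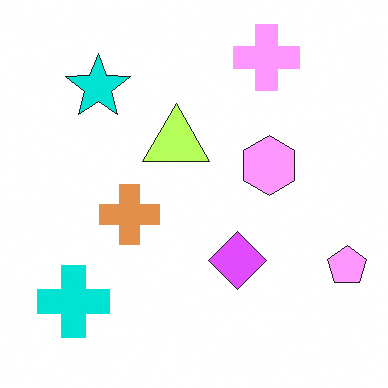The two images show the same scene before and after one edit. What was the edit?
This is the original image noticeably brightened.

Every pixel — background and shapes alike — is uniformly brightened.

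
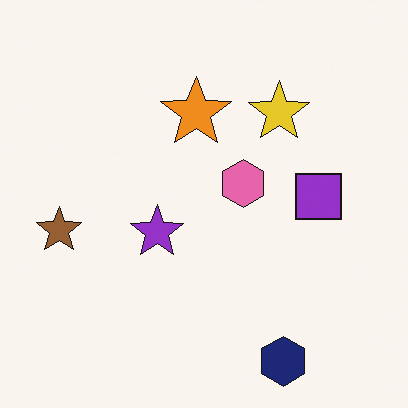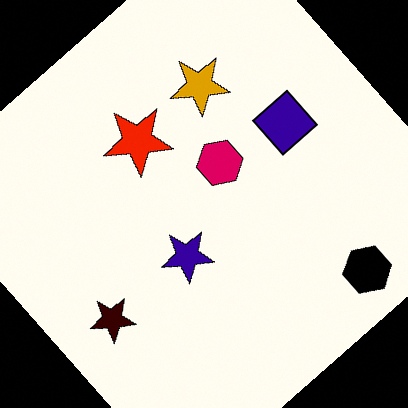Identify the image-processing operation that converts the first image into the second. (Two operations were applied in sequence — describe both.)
This is the original image boosted in contrast, then rotated counter-clockwise by a large amount — several tens of degrees.

Tones are pushed away from mid-grey across the whole image — a global contrast change. Every shape is tilted by the same angle and the image corners show triangular fill wedges — a whole-image rotation by a non-right angle.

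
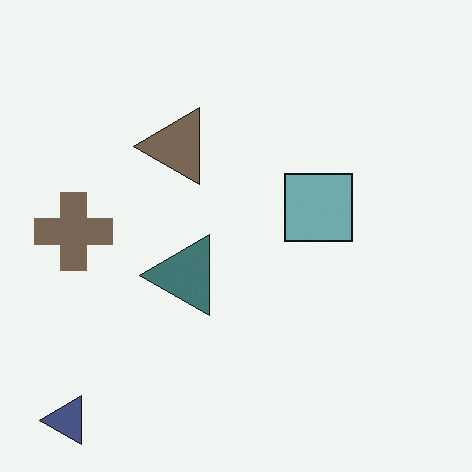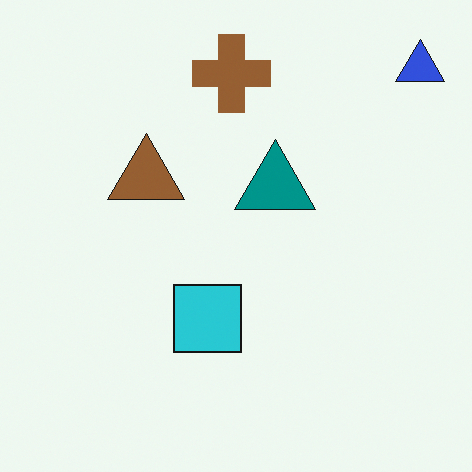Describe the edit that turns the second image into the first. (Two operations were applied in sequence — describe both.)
The transformation is: transposed (reflected across the top-left ↔ bottom-right diagonal), then made much more muted (saturation change).

Shapes have swapped their row and column positions — what was in the top-right is now in the bottom-left — a diagonal reflection. All colors are more muted and greyish — a global saturation change.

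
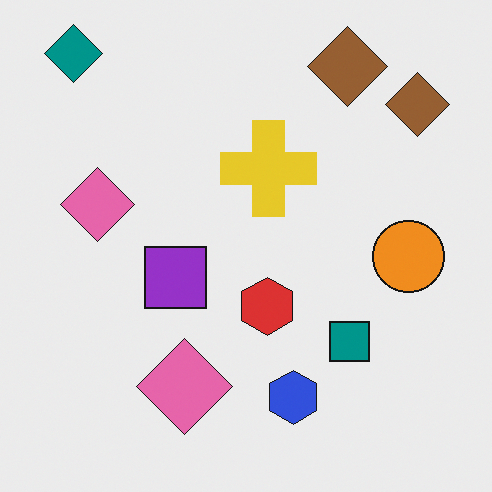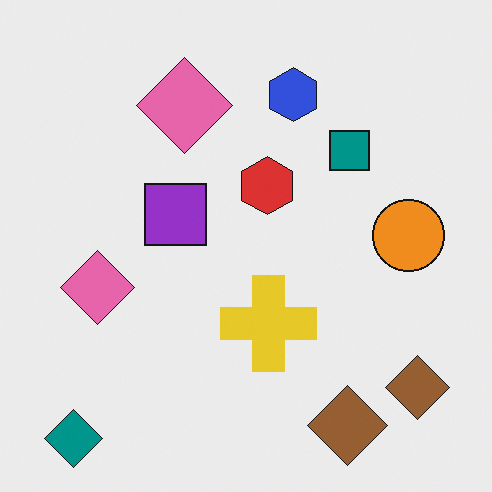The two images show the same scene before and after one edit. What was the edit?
The transformation is: flipped vertically (top ↔ bottom).

The teal diamond is in the top-left of the first image and the bottom-left of the second — shapes on opposite sides of the horizontal midline have swapped in a mirror flip.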